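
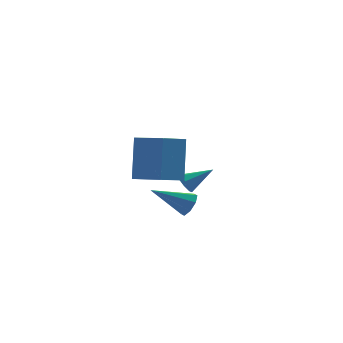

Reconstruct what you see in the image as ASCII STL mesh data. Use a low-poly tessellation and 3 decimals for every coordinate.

solid 
facet normal -0.885 -0.171 -0.433
outer loop
vertex 1.477 3.207 -2.518
vertex 1.242 3.486 -2.148
vertex 1.449 3.592 -2.613
endloop
endfacet
facet normal 0.734 -0.112 -0.670
outer loop
vertex 1.477 3.207 -2.518
vertex 1.449 3.592 -2.613
vertex 2.418 3.714 -1.572
endloop
endfacet
facet normal -0.884 -0.173 -0.433
outer loop
vertex 1.449 3.592 -2.613
vertex 1.242 3.486 -2.148
vertex 1.299 3.915 -2.436
endloop
endfacet
facet normal 0.560 0.583 -0.589
outer loop
vertex 1.449 3.592 -2.613
vertex 1.299 3.915 -2.436
vertex 2.418 3.714 -1.572
endloop
endfacet
facet normal -0.885 -0.173 -0.432
outer loop
vertex 1.299 3.915 -2.436
vertex 1.242 3.486 -2.148
vertex 1.116 3.987 -2.09
endloop
endfacet
facet normal 0.234 0.969 -0.078
outer loop
vertex 1.299 3.915 -2.436
vertex 1.116 3.987 -2.09
vertex 2.418 3.714 -1.572
endloop
endfacet
facet normal -0.884 -0.172 -0.434
outer loop
vertex 1.116 3.987 -2.09
vertex 1.242 3.486 -2.148
vertex 1.006 3.765 -1.778
endloop
endfacet
facet normal -0.053 0.822 0.566
outer loop
vertex 1.116 3.987 -2.09
vertex 1.006 3.765 -1.778
vertex 2.418 3.714 -1.572
endloop
endfacet
facet normal -0.884 -0.173 -0.434
outer loop
vertex 1.006 3.765 -1.778
vertex 1.242 3.486 -2.148
vertex 1.035 3.379 -1.683
endloop
endfacet
facet normal -0.133 0.227 0.965
outer loop
vertex 1.006 3.765 -1.778
vertex 1.035 3.379 -1.683
vertex 2.418 3.714 -1.572
endloop
endfacet
facet normal -0.885 -0.170 -0.433
outer loop
vertex 1.035 3.379 -1.683
vertex 1.242 3.486 -2.148
vertex 1.184 3.056 -1.861
endloop
endfacet
facet normal 0.042 -0.467 0.883
outer loop
vertex 1.035 3.379 -1.683
vertex 1.184 3.056 -1.861
vertex 2.418 3.714 -1.572
endloop
endfacet
facet normal -0.884 -0.171 -0.435
outer loop
vertex 1.184 3.056 -1.861
vertex 1.242 3.486 -2.148
vertex 1.368 2.985 -2.207
endloop
endfacet
facet normal 0.368 -0.853 0.371
outer loop
vertex 1.184 3.056 -1.861
vertex 1.368 2.985 -2.207
vertex 2.418 3.714 -1.572
endloop
endfacet
facet normal -0.885 -0.172 -0.433
outer loop
vertex 1.368 2.985 -2.207
vertex 1.242 3.486 -2.148
vertex 1.477 3.207 -2.518
endloop
endfacet
facet normal 0.655 -0.705 -0.274
outer loop
vertex 1.368 2.985 -2.207
vertex 1.477 3.207 -2.518
vertex 2.418 3.714 -1.572
endloop
endfacet
facet normal 0.865 -0.044 -0.499
outer loop
vertex 0.955 0.243 -1.396
vertex 0.704 -0.086 -1.802
vertex 0.778 0.484 -1.724
endloop
endfacet
facet normal 0.021 0.811 0.584
outer loop
vertex 0.955 0.243 -1.396
vertex 0.778 0.484 -1.724
vertex -0.724 -0.014 -0.978
endloop
endfacet
facet normal 0.865 -0.044 -0.500
outer loop
vertex 0.778 0.484 -1.724
vertex 0.704 -0.086 -1.802
vertex 0.557 0.391 -2.098
endloop
endfacet
facet normal -0.332 0.943 -0.038
outer loop
vertex 0.778 0.484 -1.724
vertex 0.557 0.391 -2.098
vertex -0.724 -0.014 -0.978
endloop
endfacet
facet normal 0.865 -0.043 -0.499
outer loop
vertex 0.557 0.391 -2.098
vertex 0.704 -0.086 -1.802
vertex 0.423 0.018 -2.298
endloop
endfacet
facet normal -0.648 0.527 -0.550
outer loop
vertex 0.557 0.391 -2.098
vertex 0.423 0.018 -2.298
vertex -0.724 -0.014 -0.978
endloop
endfacet
facet normal 0.865 -0.044 -0.499
outer loop
vertex 0.423 0.018 -2.298
vertex 0.704 -0.086 -1.802
vertex 0.453 -0.415 -2.208
endloop
endfacet
facet normal -0.739 -0.186 -0.647
outer loop
vertex 0.423 0.018 -2.298
vertex 0.453 -0.415 -2.208
vertex -0.724 -0.014 -0.978
endloop
endfacet
facet normal 0.865 -0.044 -0.499
outer loop
vertex 0.453 -0.415 -2.208
vertex 0.704 -0.086 -1.802
vertex 0.63 -0.656 -1.88
endloop
endfacet
facet normal -0.556 -0.784 -0.276
outer loop
vertex 0.453 -0.415 -2.208
vertex 0.63 -0.656 -1.88
vertex -0.724 -0.014 -0.978
endloop
endfacet
facet normal 0.866 -0.044 -0.498
outer loop
vertex 0.63 -0.656 -1.88
vertex 0.704 -0.086 -1.802
vertex 0.85 -0.563 -1.506
endloop
endfacet
facet normal -0.203 -0.916 0.347
outer loop
vertex 0.63 -0.656 -1.88
vertex 0.85 -0.563 -1.506
vertex -0.724 -0.014 -0.978
endloop
endfacet
facet normal 0.866 -0.045 -0.499
outer loop
vertex 0.85 -0.563 -1.506
vertex 0.704 -0.086 -1.802
vertex 0.985 -0.191 -1.305
endloop
endfacet
facet normal 0.112 -0.503 0.857
outer loop
vertex 0.85 -0.563 -1.506
vertex 0.985 -0.191 -1.305
vertex -0.724 -0.014 -0.978
endloop
endfacet
facet normal 0.866 -0.045 -0.499
outer loop
vertex 0.985 -0.191 -1.305
vertex 0.704 -0.086 -1.802
vertex 0.955 0.243 -1.396
endloop
endfacet
facet normal 0.205 0.214 0.955
outer loop
vertex 0.985 -0.191 -1.305
vertex 0.955 0.243 -1.396
vertex -0.724 -0.014 -0.978
endloop
endfacet
facet normal -0.662 0.724 -0.193
outer loop
vertex -1.424 -0.618 1.935
vertex -0.437 0.177 1.532
vertex -1.623 -1.274 0.152
endloop
endfacet
facet normal -0.742 -0.598 0.303
outer loop
vertex -0.743 -2.237 0.408
vertex -1.424 -0.618 1.935
vertex -1.623 -1.274 0.152
endloop
endfacet
facet normal -0.662 0.724 -0.193
outer loop
vertex -1.623 -1.274 0.152
vertex -0.437 0.177 1.532
vertex -0.636 -0.479 -0.251
endloop
endfacet
facet normal -0.104 -0.344 -0.933
outer loop
vertex -0.636 -0.479 -0.251
vertex -0.743 -2.237 0.408
vertex -1.623 -1.274 0.152
endloop
endfacet
facet normal 0.104 0.344 0.933
outer loop
vertex -1.424 -0.618 1.935
vertex 0.443 -0.786 1.788
vertex -0.437 0.177 1.532
endloop
endfacet
facet normal -0.742 -0.598 0.303
outer loop
vertex -0.544 -1.581 2.191
vertex -1.424 -0.618 1.935
vertex -0.743 -2.237 0.408
endloop
endfacet
facet normal 0.104 0.344 0.933
outer loop
vertex -0.544 -1.581 2.191
vertex 0.443 -0.786 1.788
vertex -1.424 -0.618 1.935
endloop
endfacet
facet normal 0.742 0.598 -0.303
outer loop
vertex -0.437 0.177 1.532
vertex 0.443 -0.786 1.788
vertex -0.636 -0.479 -0.251
endloop
endfacet
facet normal -0.104 -0.344 -0.933
outer loop
vertex 0.244 -1.442 0.005
vertex -0.743 -2.237 0.408
vertex -0.636 -0.479 -0.251
endloop
endfacet
facet normal 0.742 0.598 -0.303
outer loop
vertex -0.636 -0.479 -0.251
vertex 0.443 -0.786 1.788
vertex 0.244 -1.442 0.005
endloop
endfacet
facet normal 0.662 -0.724 0.193
outer loop
vertex 0.244 -1.442 0.005
vertex -0.544 -1.581 2.191
vertex -0.743 -2.237 0.408
endloop
endfacet
facet normal 0.662 -0.724 0.193
outer loop
vertex 0.443 -0.786 1.788
vertex -0.544 -1.581 2.191
vertex 0.244 -1.442 0.005
endloop
endfacet

endsolid


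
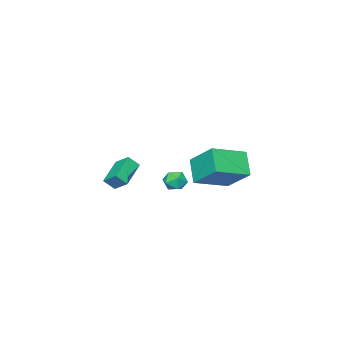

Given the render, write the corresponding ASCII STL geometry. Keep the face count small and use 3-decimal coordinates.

solid 
facet normal -0.433 -0.575 0.694
outer loop
vertex 2.07 3.03 5.215
vertex 0.25 3.626 4.572
vertex 2.027 1.534 3.95
endloop
endfacet
facet normal 0.901 -0.295 0.318
outer loop
vertex 2.69 2.414 2.888
vertex 2.07 3.03 5.215
vertex 2.027 1.534 3.95
endloop
endfacet
facet normal -0.434 -0.575 0.694
outer loop
vertex 2.027 1.534 3.95
vertex 0.25 3.626 4.572
vertex 0.207 2.13 3.306
endloop
endfacet
facet normal -0.021 -0.763 -0.646
outer loop
vertex 0.207 2.13 3.306
vertex 2.69 2.414 2.888
vertex 2.027 1.534 3.95
endloop
endfacet
facet normal 0.022 0.763 0.646
outer loop
vertex 2.07 3.03 5.215
vertex 0.913 4.506 3.51
vertex 0.25 3.626 4.572
endloop
endfacet
facet normal 0.901 -0.295 0.318
outer loop
vertex 2.733 3.91 4.154
vertex 2.07 3.03 5.215
vertex 2.69 2.414 2.888
endloop
endfacet
facet normal 0.021 0.763 0.646
outer loop
vertex 2.733 3.91 4.154
vertex 0.913 4.506 3.51
vertex 2.07 3.03 5.215
endloop
endfacet
facet normal -0.901 0.295 -0.318
outer loop
vertex 0.25 3.626 4.572
vertex 0.913 4.506 3.51
vertex 0.207 2.13 3.306
endloop
endfacet
facet normal -0.022 -0.763 -0.646
outer loop
vertex 0.87 3.01 2.245
vertex 2.69 2.414 2.888
vertex 0.207 2.13 3.306
endloop
endfacet
facet normal -0.901 0.295 -0.318
outer loop
vertex 0.207 2.13 3.306
vertex 0.913 4.506 3.51
vertex 0.87 3.01 2.245
endloop
endfacet
facet normal 0.433 0.575 -0.694
outer loop
vertex 0.87 3.01 2.245
vertex 2.733 3.91 4.154
vertex 2.69 2.414 2.888
endloop
endfacet
facet normal 0.434 0.574 -0.694
outer loop
vertex 0.913 4.506 3.51
vertex 2.733 3.91 4.154
vertex 0.87 3.01 2.245
endloop
endfacet
facet normal -0.807 0.496 0.320
outer loop
vertex 1.961 1.338 2.338
vertex 1.582 0.759 2.28
vertex 1.907 0.903 2.876
endloop
endfacet
facet normal -0.212 0.770 0.601
outer loop
vertex 1.961 1.338 2.338
vertex 1.907 0.903 2.876
vertex 2.519 1.191 2.723
endloop
endfacet
facet normal 0.212 0.975 0.065
outer loop
vertex 1.961 1.338 2.338
vertex 2.519 1.191 2.723
vertex 2.573 1.225 2.032
endloop
endfacet
facet normal -0.121 0.828 -0.548
outer loop
vertex 1.961 1.338 2.338
vertex 2.573 1.225 2.032
vertex 1.994 0.959 1.758
endloop
endfacet
facet normal -0.752 0.531 -0.390
outer loop
vertex 1.961 1.338 2.338
vertex 1.994 0.959 1.758
vertex 1.582 0.759 2.28
endloop
endfacet
facet normal 0.122 0.251 0.960
outer loop
vertex 2.519 1.191 2.723
vertex 1.907 0.903 2.876
vertex 2.486 0.521 2.902
endloop
endfacet
facet normal -0.841 -0.193 0.505
outer loop
vertex 1.907 0.903 2.876
vertex 1.582 0.759 2.28
vertex 1.907 0.255 2.628
endloop
endfacet
facet normal -0.752 -0.135 -0.645
outer loop
vertex 1.582 0.759 2.28
vertex 1.994 0.959 1.758
vertex 1.961 0.289 1.937
endloop
endfacet
facet normal 0.268 0.344 -0.900
outer loop
vertex 1.994 0.959 1.758
vertex 2.573 1.225 2.032
vertex 2.573 0.577 1.784
endloop
endfacet
facet normal 0.807 0.584 0.092
outer loop
vertex 2.573 1.225 2.032
vertex 2.519 1.191 2.723
vertex 2.898 0.721 2.38
endloop
endfacet
facet normal 0.121 -0.828 0.548
outer loop
vertex 2.519 0.142 2.322
vertex 2.486 0.521 2.902
vertex 1.907 0.255 2.628
endloop
endfacet
facet normal -0.212 -0.975 -0.065
outer loop
vertex 2.519 0.142 2.322
vertex 1.907 0.255 2.628
vertex 1.961 0.289 1.937
endloop
endfacet
facet normal 0.212 -0.770 -0.601
outer loop
vertex 2.519 0.142 2.322
vertex 1.961 0.289 1.937
vertex 2.573 0.577 1.784
endloop
endfacet
facet normal 0.807 -0.496 -0.320
outer loop
vertex 2.519 0.142 2.322
vertex 2.573 0.577 1.784
vertex 2.898 0.721 2.38
endloop
endfacet
facet normal 0.752 -0.531 0.390
outer loop
vertex 2.519 0.142 2.322
vertex 2.898 0.721 2.38
vertex 2.486 0.521 2.902
endloop
endfacet
facet normal -0.268 -0.344 0.900
outer loop
vertex 1.907 0.255 2.628
vertex 2.486 0.521 2.902
vertex 1.907 0.903 2.876
endloop
endfacet
facet normal -0.807 -0.584 -0.092
outer loop
vertex 1.961 0.289 1.937
vertex 1.907 0.255 2.628
vertex 1.582 0.759 2.28
endloop
endfacet
facet normal -0.122 -0.251 -0.960
outer loop
vertex 2.573 0.577 1.784
vertex 1.961 0.289 1.937
vertex 1.994 0.959 1.758
endloop
endfacet
facet normal 0.841 0.193 -0.505
outer loop
vertex 2.898 0.721 2.38
vertex 2.573 0.577 1.784
vertex 2.573 1.225 2.032
endloop
endfacet
facet normal 0.752 0.135 0.645
outer loop
vertex 2.486 0.521 2.902
vertex 2.898 0.721 2.38
vertex 2.519 1.191 2.723
endloop
endfacet
facet normal -0.528 0.472 -0.707
outer loop
vertex 1.476 -3.412 1.504
vertex 1.437 -2.537 2.117
vertex 2.911 -2.857 0.803
endloop
endfacet
facet normal 0.037 -0.819 -0.573
outer loop
vertex 3.343 -3.243 1.383
vertex 1.476 -3.412 1.504
vertex 2.911 -2.857 0.803
endloop
endfacet
facet normal -0.528 0.471 -0.707
outer loop
vertex 2.911 -2.857 0.803
vertex 1.437 -2.537 2.117
vertex 2.871 -1.981 1.417
endloop
endfacet
facet normal 0.849 0.329 -0.414
outer loop
vertex 2.871 -1.981 1.417
vertex 3.343 -3.243 1.383
vertex 2.911 -2.857 0.803
endloop
endfacet
facet normal -0.849 -0.328 0.414
outer loop
vertex 1.476 -3.412 1.504
vertex 1.869 -2.923 2.697
vertex 1.437 -2.537 2.117
endloop
endfacet
facet normal 0.037 -0.818 -0.574
outer loop
vertex 1.909 -3.799 2.083
vertex 1.476 -3.412 1.504
vertex 3.343 -3.243 1.383
endloop
endfacet
facet normal -0.848 -0.329 0.414
outer loop
vertex 1.909 -3.799 2.083
vertex 1.869 -2.923 2.697
vertex 1.476 -3.412 1.504
endloop
endfacet
facet normal -0.038 0.819 0.573
outer loop
vertex 1.437 -2.537 2.117
vertex 1.869 -2.923 2.697
vertex 2.871 -1.981 1.417
endloop
endfacet
facet normal 0.848 0.329 -0.415
outer loop
vertex 3.304 -2.368 1.996
vertex 3.343 -3.243 1.383
vertex 2.871 -1.981 1.417
endloop
endfacet
facet normal -0.036 0.818 0.574
outer loop
vertex 2.871 -1.981 1.417
vertex 1.869 -2.923 2.697
vertex 3.304 -2.368 1.996
endloop
endfacet
facet normal 0.528 -0.471 0.707
outer loop
vertex 3.304 -2.368 1.996
vertex 1.909 -3.799 2.083
vertex 3.343 -3.243 1.383
endloop
endfacet
facet normal 0.528 -0.471 0.707
outer loop
vertex 1.869 -2.923 2.697
vertex 1.909 -3.799 2.083
vertex 3.304 -2.368 1.996
endloop
endfacet

endsolid


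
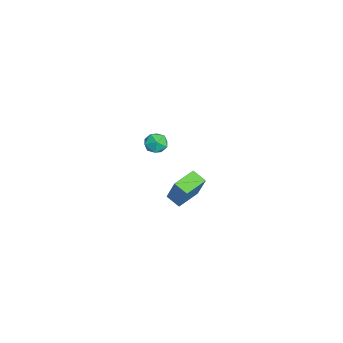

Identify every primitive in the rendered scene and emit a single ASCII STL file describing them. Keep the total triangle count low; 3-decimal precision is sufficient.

solid 
facet normal -0.589 -0.696 0.411
outer loop
vertex -1.982 0.433 -2.583
vertex -3.04 1.426 -2.416
vertex -2.596 0.04 -4.13
endloop
endfacet
facet normal 0.724 -0.680 -0.115
outer loop
vertex -2.06 0.674 -4.504
vertex -1.982 0.433 -2.583
vertex -2.596 0.04 -4.13
endloop
endfacet
facet normal -0.589 -0.696 0.410
outer loop
vertex -2.596 0.04 -4.13
vertex -3.04 1.426 -2.416
vertex -3.653 1.033 -3.963
endloop
endfacet
facet normal -0.359 -0.230 -0.905
outer loop
vertex -3.653 1.033 -3.963
vertex -2.06 0.674 -4.504
vertex -2.596 0.04 -4.13
endloop
endfacet
facet normal 0.359 0.230 0.905
outer loop
vertex -1.982 0.433 -2.583
vertex -2.504 2.06 -2.79
vertex -3.04 1.426 -2.416
endloop
endfacet
facet normal 0.725 -0.679 -0.115
outer loop
vertex -1.447 1.067 -2.957
vertex -1.982 0.433 -2.583
vertex -2.06 0.674 -4.504
endloop
endfacet
facet normal 0.359 0.230 0.904
outer loop
vertex -1.447 1.067 -2.957
vertex -2.504 2.06 -2.79
vertex -1.982 0.433 -2.583
endloop
endfacet
facet normal -0.724 0.680 0.114
outer loop
vertex -3.04 1.426 -2.416
vertex -2.504 2.06 -2.79
vertex -3.653 1.033 -3.963
endloop
endfacet
facet normal -0.359 -0.230 -0.904
outer loop
vertex -3.118 1.667 -4.337
vertex -2.06 0.674 -4.504
vertex -3.653 1.033 -3.963
endloop
endfacet
facet normal -0.725 0.679 0.115
outer loop
vertex -3.653 1.033 -3.963
vertex -2.504 2.06 -2.79
vertex -3.118 1.667 -4.337
endloop
endfacet
facet normal 0.589 0.696 -0.410
outer loop
vertex -3.118 1.667 -4.337
vertex -1.447 1.067 -2.957
vertex -2.06 0.674 -4.504
endloop
endfacet
facet normal 0.589 0.696 -0.411
outer loop
vertex -2.504 2.06 -2.79
vertex -1.447 1.067 -2.957
vertex -3.118 1.667 -4.337
endloop
endfacet
facet normal -0.506 0.152 0.849
outer loop
vertex 1.422 -0.096 3.836
vertex 0.899 -0.459 3.589
vertex 1.396 -0.771 3.941
endloop
endfacet
facet normal 0.198 0.143 0.970
outer loop
vertex 1.422 -0.096 3.836
vertex 1.396 -0.771 3.941
vertex 1.989 -0.473 3.776
endloop
endfacet
facet normal 0.495 0.654 0.572
outer loop
vertex 1.422 -0.096 3.836
vertex 1.989 -0.473 3.776
vertex 1.858 0.022 3.323
endloop
endfacet
facet normal -0.023 0.978 0.205
outer loop
vertex 1.422 -0.096 3.836
vertex 1.858 0.022 3.323
vertex 1.185 0.03 3.208
endloop
endfacet
facet normal -0.642 0.668 0.376
outer loop
vertex 1.422 -0.096 3.836
vertex 1.185 0.03 3.208
vertex 0.899 -0.459 3.589
endloop
endfacet
facet normal 0.453 -0.487 0.747
outer loop
vertex 1.989 -0.473 3.776
vertex 1.396 -0.771 3.941
vertex 1.815 -1.07 3.492
endloop
endfacet
facet normal -0.687 -0.471 0.553
outer loop
vertex 1.396 -0.771 3.941
vertex 0.899 -0.459 3.589
vertex 1.142 -1.062 3.377
endloop
endfacet
facet normal -0.907 0.365 -0.212
outer loop
vertex 0.899 -0.459 3.589
vertex 1.185 0.03 3.208
vertex 1.011 -0.567 2.924
endloop
endfacet
facet normal 0.094 0.867 -0.490
outer loop
vertex 1.185 0.03 3.208
vertex 1.858 0.022 3.323
vertex 1.604 -0.269 2.759
endloop
endfacet
facet normal 0.935 0.341 0.102
outer loop
vertex 1.858 0.022 3.323
vertex 1.989 -0.473 3.776
vertex 2.101 -0.581 3.111
endloop
endfacet
facet normal 0.023 -0.978 -0.205
outer loop
vertex 1.578 -0.944 2.864
vertex 1.815 -1.07 3.492
vertex 1.142 -1.062 3.377
endloop
endfacet
facet normal -0.495 -0.654 -0.572
outer loop
vertex 1.578 -0.944 2.864
vertex 1.142 -1.062 3.377
vertex 1.011 -0.567 2.924
endloop
endfacet
facet normal -0.198 -0.143 -0.970
outer loop
vertex 1.578 -0.944 2.864
vertex 1.011 -0.567 2.924
vertex 1.604 -0.269 2.759
endloop
endfacet
facet normal 0.506 -0.152 -0.849
outer loop
vertex 1.578 -0.944 2.864
vertex 1.604 -0.269 2.759
vertex 2.101 -0.581 3.111
endloop
endfacet
facet normal 0.642 -0.668 -0.376
outer loop
vertex 1.578 -0.944 2.864
vertex 2.101 -0.581 3.111
vertex 1.815 -1.07 3.492
endloop
endfacet
facet normal -0.094 -0.867 0.490
outer loop
vertex 1.142 -1.062 3.377
vertex 1.815 -1.07 3.492
vertex 1.396 -0.771 3.941
endloop
endfacet
facet normal -0.935 -0.341 -0.102
outer loop
vertex 1.011 -0.567 2.924
vertex 1.142 -1.062 3.377
vertex 0.899 -0.459 3.589
endloop
endfacet
facet normal -0.453 0.487 -0.747
outer loop
vertex 1.604 -0.269 2.759
vertex 1.011 -0.567 2.924
vertex 1.185 0.03 3.208
endloop
endfacet
facet normal 0.687 0.471 -0.553
outer loop
vertex 2.101 -0.581 3.111
vertex 1.604 -0.269 2.759
vertex 1.858 0.022 3.323
endloop
endfacet
facet normal 0.907 -0.365 0.212
outer loop
vertex 1.815 -1.07 3.492
vertex 2.101 -0.581 3.111
vertex 1.989 -0.473 3.776
endloop
endfacet

endsolid


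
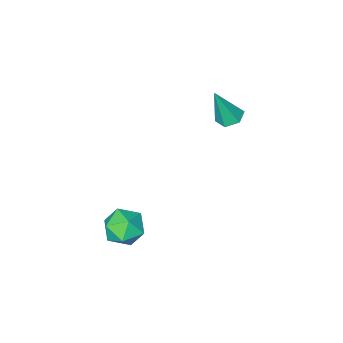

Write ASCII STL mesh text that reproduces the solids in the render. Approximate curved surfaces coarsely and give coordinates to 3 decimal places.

solid 
facet normal 0.094 0.947 -0.307
outer loop
vertex 2.853 -0.113 -2.735
vertex 2.385 0.212 -1.876
vertex 3.41 0.104 -1.896
endloop
endfacet
facet normal 0.627 0.544 -0.557
outer loop
vertex 2.853 -0.113 -2.735
vertex 3.41 0.104 -1.896
vertex 3.632 -0.729 -2.46
endloop
endfacet
facet normal 0.343 0.014 -0.939
outer loop
vertex 2.853 -0.113 -2.735
vertex 3.632 -0.729 -2.46
vertex 2.745 -1.136 -2.79
endloop
endfacet
facet normal -0.367 0.089 -0.926
outer loop
vertex 2.853 -0.113 -2.735
vertex 2.745 -1.136 -2.79
vertex 1.974 -0.555 -2.429
endloop
endfacet
facet normal -0.521 0.665 -0.535
outer loop
vertex 2.853 -0.113 -2.735
vertex 1.974 -0.555 -2.429
vertex 2.385 0.212 -1.876
endloop
endfacet
facet normal 0.966 0.257 0.001
outer loop
vertex 3.632 -0.729 -2.46
vertex 3.41 0.104 -1.896
vertex 3.646 -0.785 -1.431
endloop
endfacet
facet normal 0.104 0.908 0.406
outer loop
vertex 3.41 0.104 -1.896
vertex 2.385 0.212 -1.876
vertex 2.875 -0.204 -1.07
endloop
endfacet
facet normal -0.892 0.451 0.037
outer loop
vertex 2.385 0.212 -1.876
vertex 1.974 -0.555 -2.429
vertex 1.988 -0.611 -1.4
endloop
endfacet
facet normal -0.642 -0.482 -0.596
outer loop
vertex 1.974 -0.555 -2.429
vertex 2.745 -1.136 -2.79
vertex 2.21 -1.444 -1.964
endloop
endfacet
facet normal 0.506 -0.602 -0.618
outer loop
vertex 2.745 -1.136 -2.79
vertex 3.632 -0.729 -2.46
vertex 3.235 -1.552 -1.984
endloop
endfacet
facet normal 0.367 -0.089 0.926
outer loop
vertex 2.767 -1.227 -1.125
vertex 3.646 -0.785 -1.431
vertex 2.875 -0.204 -1.07
endloop
endfacet
facet normal -0.343 -0.014 0.939
outer loop
vertex 2.767 -1.227 -1.125
vertex 2.875 -0.204 -1.07
vertex 1.988 -0.611 -1.4
endloop
endfacet
facet normal -0.627 -0.544 0.557
outer loop
vertex 2.767 -1.227 -1.125
vertex 1.988 -0.611 -1.4
vertex 2.21 -1.444 -1.964
endloop
endfacet
facet normal -0.094 -0.947 0.307
outer loop
vertex 2.767 -1.227 -1.125
vertex 2.21 -1.444 -1.964
vertex 3.235 -1.552 -1.984
endloop
endfacet
facet normal 0.521 -0.665 0.535
outer loop
vertex 2.767 -1.227 -1.125
vertex 3.235 -1.552 -1.984
vertex 3.646 -0.785 -1.431
endloop
endfacet
facet normal 0.642 0.482 0.596
outer loop
vertex 2.875 -0.204 -1.07
vertex 3.646 -0.785 -1.431
vertex 3.41 0.104 -1.896
endloop
endfacet
facet normal -0.506 0.602 0.618
outer loop
vertex 1.988 -0.611 -1.4
vertex 2.875 -0.204 -1.07
vertex 2.385 0.212 -1.876
endloop
endfacet
facet normal -0.966 -0.257 -0.001
outer loop
vertex 2.21 -1.444 -1.964
vertex 1.988 -0.611 -1.4
vertex 1.974 -0.555 -2.429
endloop
endfacet
facet normal -0.104 -0.908 -0.406
outer loop
vertex 3.235 -1.552 -1.984
vertex 2.21 -1.444 -1.964
vertex 2.745 -1.136 -2.79
endloop
endfacet
facet normal 0.892 -0.451 -0.037
outer loop
vertex 3.646 -0.785 -1.431
vertex 3.235 -1.552 -1.984
vertex 3.632 -0.729 -2.46
endloop
endfacet
facet normal -0.345 0.119 -0.931
outer loop
vertex -2.367 -0.608 2.197
vertex -2.907 -0.992 2.348
vertex -2.931 -0.319 2.443
endloop
endfacet
facet normal 0.520 0.824 0.224
outer loop
vertex -2.367 -0.608 2.197
vertex -2.931 -0.319 2.443
vertex -2.233 -1.228 4.172
endloop
endfacet
facet normal -0.344 0.119 -0.931
outer loop
vertex -2.931 -0.319 2.443
vertex -2.907 -0.992 2.348
vertex -3.472 -0.703 2.594
endloop
endfacet
facet normal -0.378 0.748 0.546
outer loop
vertex -2.931 -0.319 2.443
vertex -3.472 -0.703 2.594
vertex -2.233 -1.228 4.172
endloop
endfacet
facet normal -0.344 0.121 -0.931
outer loop
vertex -3.472 -0.703 2.594
vertex -2.907 -0.992 2.348
vertex -3.448 -1.376 2.498
endloop
endfacet
facet normal -0.799 -0.113 0.590
outer loop
vertex -3.472 -0.703 2.594
vertex -3.448 -1.376 2.498
vertex -2.233 -1.228 4.172
endloop
endfacet
facet normal -0.344 0.121 -0.931
outer loop
vertex -3.448 -1.376 2.498
vertex -2.907 -0.992 2.348
vertex -2.884 -1.665 2.252
endloop
endfacet
facet normal -0.322 -0.894 0.313
outer loop
vertex -3.448 -1.376 2.498
vertex -2.884 -1.665 2.252
vertex -2.233 -1.228 4.172
endloop
endfacet
facet normal -0.344 0.121 -0.931
outer loop
vertex -2.884 -1.665 2.252
vertex -2.907 -0.992 2.348
vertex -2.343 -1.281 2.102
endloop
endfacet
facet normal 0.577 -0.817 -0.010
outer loop
vertex -2.884 -1.665 2.252
vertex -2.343 -1.281 2.102
vertex -2.233 -1.228 4.172
endloop
endfacet
facet normal -0.345 0.119 -0.931
outer loop
vertex -2.343 -1.281 2.102
vertex -2.907 -0.992 2.348
vertex -2.367 -0.608 2.197
endloop
endfacet
facet normal 0.998 0.043 -0.054
outer loop
vertex -2.343 -1.281 2.102
vertex -2.367 -0.608 2.197
vertex -2.233 -1.228 4.172
endloop
endfacet

endsolid


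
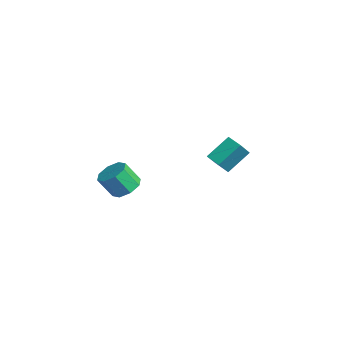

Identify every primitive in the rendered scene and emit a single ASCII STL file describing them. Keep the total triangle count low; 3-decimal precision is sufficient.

solid 
facet normal -0.925 -0.286 0.250
outer loop
vertex -1.112 2.393 0.549
vertex -1.255 3.927 1.777
vertex -1.775 3.387 -0.77
endloop
endfacet
facet normal 0.073 -0.779 -0.623
outer loop
vertex -0.785 3.693 -1.037
vertex -1.112 2.393 0.549
vertex -1.775 3.387 -0.77
endloop
endfacet
facet normal -0.925 -0.286 0.249
outer loop
vertex -1.775 3.387 -0.77
vertex -1.255 3.927 1.777
vertex -1.918 4.921 0.457
endloop
endfacet
facet normal -0.372 0.558 -0.741
outer loop
vertex -1.918 4.921 0.457
vertex -0.785 3.693 -1.037
vertex -1.775 3.387 -0.77
endloop
endfacet
facet normal 0.373 -0.559 0.741
outer loop
vertex -1.112 2.393 0.549
vertex -0.265 4.233 1.51
vertex -1.255 3.927 1.777
endloop
endfacet
facet normal 0.073 -0.779 -0.623
outer loop
vertex -0.122 2.699 0.283
vertex -1.112 2.393 0.549
vertex -0.785 3.693 -1.037
endloop
endfacet
facet normal 0.372 -0.558 0.742
outer loop
vertex -0.122 2.699 0.283
vertex -0.265 4.233 1.51
vertex -1.112 2.393 0.549
endloop
endfacet
facet normal -0.073 0.779 0.623
outer loop
vertex -1.255 3.927 1.777
vertex -0.265 4.233 1.51
vertex -1.918 4.921 0.457
endloop
endfacet
facet normal -0.372 0.559 -0.741
outer loop
vertex -0.928 5.227 0.191
vertex -0.785 3.693 -1.037
vertex -1.918 4.921 0.457
endloop
endfacet
facet normal -0.073 0.778 0.623
outer loop
vertex -1.918 4.921 0.457
vertex -0.265 4.233 1.51
vertex -0.928 5.227 0.191
endloop
endfacet
facet normal 0.925 0.286 -0.249
outer loop
vertex -0.928 5.227 0.191
vertex -0.122 2.699 0.283
vertex -0.785 3.693 -1.037
endloop
endfacet
facet normal 0.925 0.286 -0.250
outer loop
vertex -0.265 4.233 1.51
vertex -0.122 2.699 0.283
vertex -0.928 5.227 0.191
endloop
endfacet
facet normal 0.253 0.482 -0.839
outer loop
vertex 0.33 -3.352 -0.176
vertex -0.664 -3.157 -0.364
vertex 0.091 -2.672 0.143
endloop
endfacet
facet normal 0.919 0.152 0.364
outer loop
vertex 0.33 -3.352 -0.176
vertex 0.091 -2.672 0.143
vertex -0.082 -4.138 1.191
endloop
endfacet
facet normal 0.918 0.153 0.365
outer loop
vertex -0.082 -4.138 1.191
vertex 0.091 -2.672 0.143
vertex -0.322 -3.458 1.51
endloop
endfacet
facet normal -0.252 -0.483 0.839
outer loop
vertex -0.082 -4.138 1.191
vertex -0.322 -3.458 1.51
vertex -1.076 -3.943 1.004
endloop
endfacet
facet normal 0.253 0.482 -0.839
outer loop
vertex 0.091 -2.672 0.143
vertex -0.664 -3.157 -0.364
vertex -0.59 -2.276 0.165
endloop
endfacet
facet normal 0.435 0.718 0.544
outer loop
vertex 0.091 -2.672 0.143
vertex -0.59 -2.276 0.165
vertex -0.322 -3.458 1.51
endloop
endfacet
facet normal 0.435 0.718 0.544
outer loop
vertex -0.322 -3.458 1.51
vertex -0.59 -2.276 0.165
vertex -1.003 -3.062 1.532
endloop
endfacet
facet normal -0.253 -0.482 0.839
outer loop
vertex -0.322 -3.458 1.51
vertex -1.003 -3.062 1.532
vertex -1.076 -3.943 1.004
endloop
endfacet
facet normal 0.252 0.482 -0.839
outer loop
vertex -0.59 -2.276 0.165
vertex -0.664 -3.157 -0.364
vertex -1.315 -2.396 -0.122
endloop
endfacet
facet normal -0.303 0.863 0.405
outer loop
vertex -0.59 -2.276 0.165
vertex -1.315 -2.396 -0.122
vertex -1.003 -3.062 1.532
endloop
endfacet
facet normal -0.303 0.863 0.405
outer loop
vertex -1.003 -3.062 1.532
vertex -1.315 -2.396 -0.122
vertex -1.727 -3.182 1.245
endloop
endfacet
facet normal -0.253 -0.482 0.839
outer loop
vertex -1.003 -3.062 1.532
vertex -1.727 -3.182 1.245
vertex -1.076 -3.943 1.004
endloop
endfacet
facet normal 0.252 0.483 -0.839
outer loop
vertex -1.315 -2.396 -0.122
vertex -0.664 -3.157 -0.364
vertex -1.658 -2.962 -0.551
endloop
endfacet
facet normal -0.864 0.502 0.028
outer loop
vertex -1.315 -2.396 -0.122
vertex -1.658 -2.962 -0.551
vertex -1.727 -3.182 1.245
endloop
endfacet
facet normal -0.864 0.502 0.028
outer loop
vertex -1.727 -3.182 1.245
vertex -1.658 -2.962 -0.551
vertex -2.07 -3.748 0.816
endloop
endfacet
facet normal -0.253 -0.482 0.839
outer loop
vertex -1.727 -3.182 1.245
vertex -2.07 -3.748 0.816
vertex -1.076 -3.943 1.004
endloop
endfacet
facet normal 0.252 0.483 -0.839
outer loop
vertex -1.658 -2.962 -0.551
vertex -0.664 -3.157 -0.364
vertex -1.418 -3.642 -0.87
endloop
endfacet
facet normal -0.918 -0.153 -0.365
outer loop
vertex -1.658 -2.962 -0.551
vertex -1.418 -3.642 -0.87
vertex -2.07 -3.748 0.816
endloop
endfacet
facet normal -0.919 -0.152 -0.365
outer loop
vertex -2.07 -3.748 0.816
vertex -1.418 -3.642 -0.87
vertex -1.831 -4.428 0.497
endloop
endfacet
facet normal -0.253 -0.482 0.839
outer loop
vertex -2.07 -3.748 0.816
vertex -1.831 -4.428 0.497
vertex -1.076 -3.943 1.004
endloop
endfacet
facet normal 0.253 0.482 -0.839
outer loop
vertex -1.418 -3.642 -0.87
vertex -0.664 -3.157 -0.364
vertex -0.737 -4.038 -0.892
endloop
endfacet
facet normal -0.435 -0.718 -0.544
outer loop
vertex -1.418 -3.642 -0.87
vertex -0.737 -4.038 -0.892
vertex -1.831 -4.428 0.497
endloop
endfacet
facet normal -0.435 -0.718 -0.544
outer loop
vertex -1.831 -4.428 0.497
vertex -0.737 -4.038 -0.892
vertex -1.15 -4.824 0.475
endloop
endfacet
facet normal -0.253 -0.482 0.839
outer loop
vertex -1.831 -4.428 0.497
vertex -1.15 -4.824 0.475
vertex -1.076 -3.943 1.004
endloop
endfacet
facet normal 0.253 0.482 -0.839
outer loop
vertex -0.737 -4.038 -0.892
vertex -0.664 -3.157 -0.364
vertex -0.013 -3.918 -0.605
endloop
endfacet
facet normal 0.303 -0.863 -0.404
outer loop
vertex -0.737 -4.038 -0.892
vertex -0.013 -3.918 -0.605
vertex -1.15 -4.824 0.475
endloop
endfacet
facet normal 0.303 -0.863 -0.405
outer loop
vertex -1.15 -4.824 0.475
vertex -0.013 -3.918 -0.605
vertex -0.425 -4.704 0.762
endloop
endfacet
facet normal -0.252 -0.482 0.839
outer loop
vertex -1.15 -4.824 0.475
vertex -0.425 -4.704 0.762
vertex -1.076 -3.943 1.004
endloop
endfacet
facet normal 0.253 0.482 -0.839
outer loop
vertex -0.013 -3.918 -0.605
vertex -0.664 -3.157 -0.364
vertex 0.33 -3.352 -0.176
endloop
endfacet
facet normal 0.864 -0.502 -0.028
outer loop
vertex -0.013 -3.918 -0.605
vertex 0.33 -3.352 -0.176
vertex -0.425 -4.704 0.762
endloop
endfacet
facet normal 0.864 -0.502 -0.028
outer loop
vertex -0.425 -4.704 0.762
vertex 0.33 -3.352 -0.176
vertex -0.082 -4.138 1.191
endloop
endfacet
facet normal -0.252 -0.483 0.839
outer loop
vertex -0.425 -4.704 0.762
vertex -0.082 -4.138 1.191
vertex -1.076 -3.943 1.004
endloop
endfacet

endsolid


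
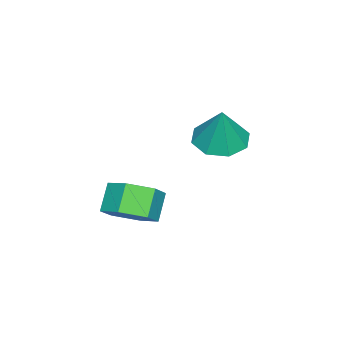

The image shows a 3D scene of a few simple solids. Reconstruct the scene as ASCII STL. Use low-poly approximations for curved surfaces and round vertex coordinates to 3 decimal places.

solid 
facet normal 0.645 0.069 -0.761
outer loop
vertex 4.811 -2.261 -0.66
vertex 4.016 -2.227 -1.33
vertex 4.396 -1.346 -0.929
endloop
endfacet
facet normal 0.653 0.471 0.594
outer loop
vertex 4.811 -2.261 -0.66
vertex 4.396 -1.346 -0.929
vertex 3.999 -2.346 0.3
endloop
endfacet
facet normal 0.652 0.471 0.594
outer loop
vertex 3.999 -2.346 0.3
vertex 4.396 -1.346 -0.929
vertex 3.584 -1.431 0.03
endloop
endfacet
facet normal -0.645 -0.068 0.762
outer loop
vertex 3.999 -2.346 0.3
vertex 3.584 -1.431 0.03
vertex 3.204 -2.313 -0.37
endloop
endfacet
facet normal 0.645 0.069 -0.761
outer loop
vertex 4.396 -1.346 -0.929
vertex 4.016 -2.227 -1.33
vertex 3.601 -1.312 -1.599
endloop
endfacet
facet normal -0.019 0.997 0.073
outer loop
vertex 4.396 -1.346 -0.929
vertex 3.601 -1.312 -1.599
vertex 3.584 -1.431 0.03
endloop
endfacet
facet normal -0.020 0.997 0.073
outer loop
vertex 3.584 -1.431 0.03
vertex 3.601 -1.312 -1.599
vertex 2.789 -1.398 -0.64
endloop
endfacet
facet normal -0.645 -0.068 0.762
outer loop
vertex 3.584 -1.431 0.03
vertex 2.789 -1.398 -0.64
vertex 3.204 -2.313 -0.37
endloop
endfacet
facet normal 0.645 0.068 -0.761
outer loop
vertex 3.601 -1.312 -1.599
vertex 4.016 -2.227 -1.33
vertex 3.221 -2.194 -2.0
endloop
endfacet
facet normal -0.672 0.526 -0.521
outer loop
vertex 3.601 -1.312 -1.599
vertex 3.221 -2.194 -2.0
vertex 2.789 -1.398 -0.64
endloop
endfacet
facet normal -0.672 0.526 -0.521
outer loop
vertex 2.789 -1.398 -0.64
vertex 3.221 -2.194 -2.0
vertex 2.409 -2.279 -1.04
endloop
endfacet
facet normal -0.645 -0.068 0.761
outer loop
vertex 2.789 -1.398 -0.64
vertex 2.409 -2.279 -1.04
vertex 3.204 -2.313 -0.37
endloop
endfacet
facet normal 0.645 0.068 -0.762
outer loop
vertex 3.221 -2.194 -2.0
vertex 4.016 -2.227 -1.33
vertex 3.636 -3.109 -1.73
endloop
endfacet
facet normal -0.652 -0.471 -0.594
outer loop
vertex 3.221 -2.194 -2.0
vertex 3.636 -3.109 -1.73
vertex 2.409 -2.279 -1.04
endloop
endfacet
facet normal -0.652 -0.471 -0.594
outer loop
vertex 2.409 -2.279 -1.04
vertex 3.636 -3.109 -1.73
vertex 2.824 -3.194 -0.771
endloop
endfacet
facet normal -0.645 -0.069 0.761
outer loop
vertex 2.409 -2.279 -1.04
vertex 2.824 -3.194 -0.771
vertex 3.204 -2.313 -0.37
endloop
endfacet
facet normal 0.645 0.068 -0.762
outer loop
vertex 3.636 -3.109 -1.73
vertex 4.016 -2.227 -1.33
vertex 4.431 -3.142 -1.06
endloop
endfacet
facet normal 0.019 -0.997 -0.072
outer loop
vertex 3.636 -3.109 -1.73
vertex 4.431 -3.142 -1.06
vertex 2.824 -3.194 -0.771
endloop
endfacet
facet normal 0.019 -0.997 -0.073
outer loop
vertex 2.824 -3.194 -0.771
vertex 4.431 -3.142 -1.06
vertex 3.619 -3.228 -0.101
endloop
endfacet
facet normal -0.645 -0.069 0.761
outer loop
vertex 2.824 -3.194 -0.771
vertex 3.619 -3.228 -0.101
vertex 3.204 -2.313 -0.37
endloop
endfacet
facet normal 0.645 0.068 -0.761
outer loop
vertex 4.431 -3.142 -1.06
vertex 4.016 -2.227 -1.33
vertex 4.811 -2.261 -0.66
endloop
endfacet
facet normal 0.672 -0.526 0.521
outer loop
vertex 4.431 -3.142 -1.06
vertex 4.811 -2.261 -0.66
vertex 3.619 -3.228 -0.101
endloop
endfacet
facet normal 0.672 -0.526 0.521
outer loop
vertex 3.619 -3.228 -0.101
vertex 4.811 -2.261 -0.66
vertex 3.999 -2.346 0.3
endloop
endfacet
facet normal -0.645 -0.068 0.761
outer loop
vertex 3.619 -3.228 -0.101
vertex 3.999 -2.346 0.3
vertex 3.204 -2.313 -0.37
endloop
endfacet
facet normal -0.329 -0.161 -0.931
outer loop
vertex 2.779 0.954 1.779
vertex 2.034 0.33 2.15
vertex 2.108 1.348 1.948
endloop
endfacet
facet normal 0.532 0.825 0.189
outer loop
vertex 2.779 0.954 1.779
vertex 2.108 1.348 1.948
vertex 2.606 0.61 3.77
endloop
endfacet
facet normal -0.330 -0.161 -0.930
outer loop
vertex 2.108 1.348 1.948
vertex 2.034 0.33 2.15
vertex 1.394 1.145 2.236
endloop
endfacet
facet normal -0.099 0.913 0.397
outer loop
vertex 2.108 1.348 1.948
vertex 1.394 1.145 2.236
vertex 2.606 0.61 3.77
endloop
endfacet
facet normal -0.329 -0.160 -0.931
outer loop
vertex 1.394 1.145 2.236
vertex 2.034 0.33 2.15
vertex 1.054 0.466 2.473
endloop
endfacet
facet normal -0.578 0.511 0.635
outer loop
vertex 1.394 1.145 2.236
vertex 1.054 0.466 2.473
vertex 2.606 0.61 3.77
endloop
endfacet
facet normal -0.329 -0.162 -0.930
outer loop
vertex 1.054 0.466 2.473
vertex 2.034 0.33 2.15
vertex 1.289 -0.294 2.522
endloop
endfacet
facet normal -0.627 -0.144 0.766
outer loop
vertex 1.054 0.466 2.473
vertex 1.289 -0.294 2.522
vertex 2.606 0.61 3.77
endloop
endfacet
facet normal -0.329 -0.162 -0.930
outer loop
vertex 1.289 -0.294 2.522
vertex 2.034 0.33 2.15
vertex 1.96 -0.687 2.353
endloop
endfacet
facet normal -0.214 -0.670 0.711
outer loop
vertex 1.289 -0.294 2.522
vertex 1.96 -0.687 2.353
vertex 2.606 0.61 3.77
endloop
endfacet
facet normal -0.329 -0.162 -0.930
outer loop
vertex 1.96 -0.687 2.353
vertex 2.034 0.33 2.15
vertex 2.674 -0.485 2.065
endloop
endfacet
facet normal 0.417 -0.757 0.503
outer loop
vertex 1.96 -0.687 2.353
vertex 2.674 -0.485 2.065
vertex 2.606 0.61 3.77
endloop
endfacet
facet normal -0.328 -0.161 -0.931
outer loop
vertex 2.674 -0.485 2.065
vertex 2.034 0.33 2.15
vertex 3.013 0.195 1.828
endloop
endfacet
facet normal 0.897 -0.355 0.264
outer loop
vertex 2.674 -0.485 2.065
vertex 3.013 0.195 1.828
vertex 2.606 0.61 3.77
endloop
endfacet
facet normal -0.328 -0.161 -0.931
outer loop
vertex 3.013 0.195 1.828
vertex 2.034 0.33 2.15
vertex 2.779 0.954 1.779
endloop
endfacet
facet normal 0.945 0.300 0.134
outer loop
vertex 3.013 0.195 1.828
vertex 2.779 0.954 1.779
vertex 2.606 0.61 3.77
endloop
endfacet

endsolid


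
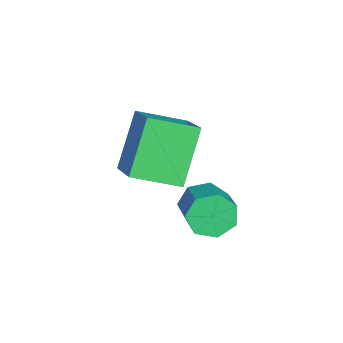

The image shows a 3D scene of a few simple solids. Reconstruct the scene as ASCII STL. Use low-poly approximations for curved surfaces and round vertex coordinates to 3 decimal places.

solid 
facet normal -0.894 -0.197 -0.402
outer loop
vertex 0.848 2.731 2.227
vertex 0.511 3.209 2.742
vertex 0.792 3.377 2.035
endloop
endfacet
facet normal 0.440 -0.221 -0.870
outer loop
vertex 0.848 2.731 2.227
vertex 0.792 3.377 2.035
vertex 2.126 3.012 2.802
endloop
endfacet
facet normal 0.440 -0.221 -0.870
outer loop
vertex 2.126 3.012 2.802
vertex 0.792 3.377 2.035
vertex 2.071 3.659 2.61
endloop
endfacet
facet normal 0.894 0.195 0.403
outer loop
vertex 2.126 3.012 2.802
vertex 2.071 3.659 2.61
vertex 1.789 3.491 3.318
endloop
endfacet
facet normal -0.894 -0.196 -0.402
outer loop
vertex 0.792 3.377 2.035
vertex 0.511 3.209 2.742
vertex 0.525 3.898 2.375
endloop
endfacet
facet normal 0.210 0.608 -0.766
outer loop
vertex 0.792 3.377 2.035
vertex 0.525 3.898 2.375
vertex 2.071 3.659 2.61
endloop
endfacet
facet normal 0.210 0.610 -0.764
outer loop
vertex 2.071 3.659 2.61
vertex 0.525 3.898 2.375
vertex 1.803 4.179 2.951
endloop
endfacet
facet normal 0.894 0.197 0.403
outer loop
vertex 2.071 3.659 2.61
vertex 1.803 4.179 2.951
vertex 1.789 3.491 3.318
endloop
endfacet
facet normal -0.893 -0.197 -0.404
outer loop
vertex 0.525 3.898 2.375
vertex 0.511 3.209 2.742
vertex 0.246 3.899 2.992
endloop
endfacet
facet normal -0.178 0.980 -0.082
outer loop
vertex 0.525 3.898 2.375
vertex 0.246 3.899 2.992
vertex 1.803 4.179 2.951
endloop
endfacet
facet normal -0.179 0.980 -0.084
outer loop
vertex 1.803 4.179 2.951
vertex 0.246 3.899 2.992
vertex 1.525 4.181 3.568
endloop
endfacet
facet normal 0.894 0.196 0.402
outer loop
vertex 1.803 4.179 2.951
vertex 1.525 4.181 3.568
vertex 1.789 3.491 3.318
endloop
endfacet
facet normal -0.894 -0.197 -0.403
outer loop
vertex 0.246 3.899 2.992
vertex 0.511 3.209 2.742
vertex 0.167 3.382 3.421
endloop
endfacet
facet normal -0.433 0.614 0.660
outer loop
vertex 0.246 3.899 2.992
vertex 0.167 3.382 3.421
vertex 1.525 4.181 3.568
endloop
endfacet
facet normal -0.432 0.613 0.661
outer loop
vertex 1.525 4.181 3.568
vertex 0.167 3.382 3.421
vertex 1.446 3.663 3.997
endloop
endfacet
facet normal 0.894 0.197 0.402
outer loop
vertex 1.525 4.181 3.568
vertex 1.446 3.663 3.997
vertex 1.789 3.491 3.318
endloop
endfacet
facet normal -0.894 -0.197 -0.403
outer loop
vertex 0.167 3.382 3.421
vertex 0.511 3.209 2.742
vertex 0.347 2.734 3.339
endloop
endfacet
facet normal -0.361 -0.215 0.907
outer loop
vertex 0.167 3.382 3.421
vertex 0.347 2.734 3.339
vertex 1.446 3.663 3.997
endloop
endfacet
facet normal -0.361 -0.216 0.907
outer loop
vertex 1.446 3.663 3.997
vertex 0.347 2.734 3.339
vertex 1.625 3.015 3.914
endloop
endfacet
facet normal 0.894 0.196 0.402
outer loop
vertex 1.446 3.663 3.997
vertex 1.625 3.015 3.914
vertex 1.789 3.491 3.318
endloop
endfacet
facet normal -0.894 -0.197 -0.402
outer loop
vertex 0.347 2.734 3.339
vertex 0.511 3.209 2.742
vertex 0.65 2.445 2.807
endloop
endfacet
facet normal -0.017 -0.883 0.470
outer loop
vertex 0.347 2.734 3.339
vertex 0.65 2.445 2.807
vertex 1.625 3.015 3.914
endloop
endfacet
facet normal -0.018 -0.882 0.470
outer loop
vertex 1.625 3.015 3.914
vertex 0.65 2.445 2.807
vertex 1.928 2.726 3.383
endloop
endfacet
facet normal 0.894 0.197 0.403
outer loop
vertex 1.625 3.015 3.914
vertex 1.928 2.726 3.383
vertex 1.789 3.491 3.318
endloop
endfacet
facet normal -0.894 -0.197 -0.402
outer loop
vertex 0.65 2.445 2.807
vertex 0.511 3.209 2.742
vertex 0.848 2.731 2.227
endloop
endfacet
facet normal 0.339 -0.885 -0.320
outer loop
vertex 0.65 2.445 2.807
vertex 0.848 2.731 2.227
vertex 1.928 2.726 3.383
endloop
endfacet
facet normal 0.339 -0.885 -0.320
outer loop
vertex 1.928 2.726 3.383
vertex 0.848 2.731 2.227
vertex 2.126 3.012 2.802
endloop
endfacet
facet normal 0.894 0.197 0.402
outer loop
vertex 1.928 2.726 3.383
vertex 2.126 3.012 2.802
vertex 1.789 3.491 3.318
endloop
endfacet
facet normal -0.548 0.215 0.809
outer loop
vertex -0.987 1.488 5.347
vertex -1.142 3.057 4.825
vertex -2.6 1.008 4.382
endloop
endfacet
facet normal 0.093 -0.945 0.314
outer loop
vertex -1.418 0.543 2.635
vertex -0.987 1.488 5.347
vertex -2.6 1.008 4.382
endloop
endfacet
facet normal -0.548 0.215 0.809
outer loop
vertex -2.6 1.008 4.382
vertex -1.142 3.057 4.825
vertex -2.756 2.576 3.86
endloop
endfacet
facet normal -0.832 -0.248 -0.497
outer loop
vertex -2.756 2.576 3.86
vertex -1.418 0.543 2.635
vertex -2.6 1.008 4.382
endloop
endfacet
facet normal 0.832 0.247 0.497
outer loop
vertex -0.987 1.488 5.347
vertex 0.04 2.592 3.078
vertex -1.142 3.057 4.825
endloop
endfacet
facet normal 0.094 -0.945 0.314
outer loop
vertex 0.196 1.024 3.6
vertex -0.987 1.488 5.347
vertex -1.418 0.543 2.635
endloop
endfacet
facet normal 0.831 0.248 0.497
outer loop
vertex 0.196 1.024 3.6
vertex 0.04 2.592 3.078
vertex -0.987 1.488 5.347
endloop
endfacet
facet normal -0.093 0.945 -0.315
outer loop
vertex -1.142 3.057 4.825
vertex 0.04 2.592 3.078
vertex -2.756 2.576 3.86
endloop
endfacet
facet normal -0.831 -0.248 -0.497
outer loop
vertex -1.573 2.112 2.113
vertex -1.418 0.543 2.635
vertex -2.756 2.576 3.86
endloop
endfacet
facet normal -0.093 0.945 -0.314
outer loop
vertex -2.756 2.576 3.86
vertex 0.04 2.592 3.078
vertex -1.573 2.112 2.113
endloop
endfacet
facet normal 0.548 -0.215 -0.809
outer loop
vertex -1.573 2.112 2.113
vertex 0.196 1.024 3.6
vertex -1.418 0.543 2.635
endloop
endfacet
facet normal 0.548 -0.215 -0.809
outer loop
vertex 0.04 2.592 3.078
vertex 0.196 1.024 3.6
vertex -1.573 2.112 2.113
endloop
endfacet

endsolid


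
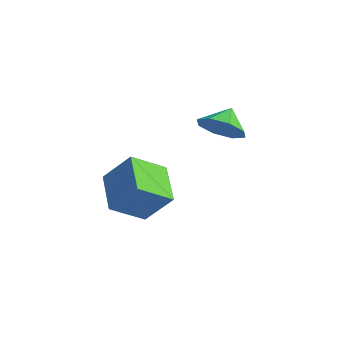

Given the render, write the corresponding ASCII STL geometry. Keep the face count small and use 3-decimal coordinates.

solid 
facet normal 0.401 -0.613 -0.680
outer loop
vertex -2.743 2.834 2.083
vertex -3.587 2.945 1.485
vertex -2.678 3.442 1.573
endloop
endfacet
facet normal 0.446 0.547 0.709
outer loop
vertex -2.743 2.834 2.083
vertex -2.678 3.442 1.573
vertex -4.053 3.655 2.275
endloop
endfacet
facet normal 0.401 -0.613 -0.681
outer loop
vertex -2.678 3.442 1.573
vertex -3.587 2.945 1.485
vertex -3.146 3.759 1.012
endloop
endfacet
facet normal 0.285 0.917 0.280
outer loop
vertex -2.678 3.442 1.573
vertex -3.146 3.759 1.012
vertex -4.053 3.655 2.275
endloop
endfacet
facet normal 0.401 -0.613 -0.681
outer loop
vertex -3.146 3.759 1.012
vertex -3.587 2.945 1.485
vertex -3.872 3.599 0.728
endloop
endfacet
facet normal -0.193 0.979 -0.058
outer loop
vertex -3.146 3.759 1.012
vertex -3.872 3.599 0.728
vertex -4.053 3.655 2.275
endloop
endfacet
facet normal 0.402 -0.613 -0.681
outer loop
vertex -3.872 3.599 0.728
vertex -3.587 2.945 1.485
vertex -4.431 3.055 0.888
endloop
endfacet
facet normal -0.709 0.697 -0.108
outer loop
vertex -3.872 3.599 0.728
vertex -4.431 3.055 0.888
vertex -4.053 3.655 2.275
endloop
endfacet
facet normal 0.402 -0.613 -0.681
outer loop
vertex -4.431 3.055 0.888
vertex -3.587 2.945 1.485
vertex -4.496 2.447 1.397
endloop
endfacet
facet normal -0.959 0.236 0.159
outer loop
vertex -4.431 3.055 0.888
vertex -4.496 2.447 1.397
vertex -4.053 3.655 2.275
endloop
endfacet
facet normal 0.401 -0.612 -0.681
outer loop
vertex -4.496 2.447 1.397
vertex -3.587 2.945 1.485
vertex -4.028 2.13 1.958
endloop
endfacet
facet normal -0.797 -0.135 0.588
outer loop
vertex -4.496 2.447 1.397
vertex -4.028 2.13 1.958
vertex -4.053 3.655 2.275
endloop
endfacet
facet normal 0.402 -0.613 -0.681
outer loop
vertex -4.028 2.13 1.958
vertex -3.587 2.945 1.485
vertex -3.302 2.291 2.242
endloop
endfacet
facet normal -0.319 -0.198 0.927
outer loop
vertex -4.028 2.13 1.958
vertex -3.302 2.291 2.242
vertex -4.053 3.655 2.275
endloop
endfacet
facet normal 0.402 -0.613 -0.681
outer loop
vertex -3.302 2.291 2.242
vertex -3.587 2.945 1.485
vertex -2.743 2.834 2.083
endloop
endfacet
facet normal 0.196 0.084 0.977
outer loop
vertex -3.302 2.291 2.242
vertex -2.743 2.834 2.083
vertex -4.053 3.655 2.275
endloop
endfacet
facet normal -0.518 -0.431 -0.739
outer loop
vertex -3.704 -1.989 -0.123
vertex -3.682 -0.536 -0.987
vertex -2.045 -2.521 -0.976
endloop
endfacet
facet normal -0.013 -0.860 0.511
outer loop
vertex -1.158 -1.784 0.287
vertex -3.704 -1.989 -0.123
vertex -2.045 -2.521 -0.976
endloop
endfacet
facet normal -0.518 -0.431 -0.739
outer loop
vertex -2.045 -2.521 -0.976
vertex -3.682 -0.536 -0.987
vertex -2.023 -1.068 -1.84
endloop
endfacet
facet normal 0.855 -0.275 -0.440
outer loop
vertex -2.023 -1.068 -1.84
vertex -1.158 -1.784 0.287
vertex -2.045 -2.521 -0.976
endloop
endfacet
facet normal -0.855 0.275 0.440
outer loop
vertex -3.704 -1.989 -0.123
vertex -2.795 0.201 0.276
vertex -3.682 -0.536 -0.987
endloop
endfacet
facet normal -0.013 -0.860 0.511
outer loop
vertex -2.817 -1.252 1.14
vertex -3.704 -1.989 -0.123
vertex -1.158 -1.784 0.287
endloop
endfacet
facet normal -0.855 0.275 0.440
outer loop
vertex -2.817 -1.252 1.14
vertex -2.795 0.201 0.276
vertex -3.704 -1.989 -0.123
endloop
endfacet
facet normal 0.013 0.860 -0.511
outer loop
vertex -3.682 -0.536 -0.987
vertex -2.795 0.201 0.276
vertex -2.023 -1.068 -1.84
endloop
endfacet
facet normal 0.855 -0.275 -0.440
outer loop
vertex -1.136 -0.331 -0.577
vertex -1.158 -1.784 0.287
vertex -2.023 -1.068 -1.84
endloop
endfacet
facet normal 0.013 0.860 -0.511
outer loop
vertex -2.023 -1.068 -1.84
vertex -2.795 0.201 0.276
vertex -1.136 -0.331 -0.577
endloop
endfacet
facet normal 0.518 0.431 0.739
outer loop
vertex -1.136 -0.331 -0.577
vertex -2.817 -1.252 1.14
vertex -1.158 -1.784 0.287
endloop
endfacet
facet normal 0.518 0.431 0.739
outer loop
vertex -2.795 0.201 0.276
vertex -2.817 -1.252 1.14
vertex -1.136 -0.331 -0.577
endloop
endfacet

endsolid


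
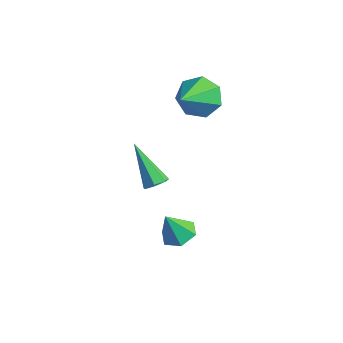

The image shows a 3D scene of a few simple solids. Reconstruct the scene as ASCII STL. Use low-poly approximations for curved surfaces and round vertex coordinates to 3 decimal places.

solid 
facet normal 0.649 0.038 -0.760
outer loop
vertex 2.408 -1.848 1.602
vertex 2.029 -2.012 1.27
vertex 2.158 -1.516 1.405
endloop
endfacet
facet normal 0.367 0.663 0.652
outer loop
vertex 2.408 -1.848 1.602
vertex 2.158 -1.516 1.405
vertex 0.731 -2.088 2.79
endloop
endfacet
facet normal 0.648 0.038 -0.760
outer loop
vertex 2.158 -1.516 1.405
vertex 2.029 -2.012 1.27
vertex 1.811 -1.557 1.107
endloop
endfacet
facet normal -0.241 0.959 0.148
outer loop
vertex 2.158 -1.516 1.405
vertex 1.811 -1.557 1.107
vertex 0.731 -2.088 2.79
endloop
endfacet
facet normal 0.649 0.039 -0.760
outer loop
vertex 1.811 -1.557 1.107
vertex 2.029 -2.012 1.27
vertex 1.628 -1.941 0.931
endloop
endfacet
facet normal -0.781 0.526 -0.335
outer loop
vertex 1.811 -1.557 1.107
vertex 1.628 -1.941 0.931
vertex 0.731 -2.088 2.79
endloop
endfacet
facet normal 0.649 0.038 -0.760
outer loop
vertex 1.628 -1.941 0.931
vertex 2.029 -2.012 1.27
vertex 1.747 -2.378 1.011
endloop
endfacet
facet normal -0.847 -0.310 -0.433
outer loop
vertex 1.628 -1.941 0.931
vertex 1.747 -2.378 1.011
vertex 0.731 -2.088 2.79
endloop
endfacet
facet normal 0.649 0.037 -0.760
outer loop
vertex 1.747 -2.378 1.011
vertex 2.029 -2.012 1.27
vertex 2.078 -2.539 1.286
endloop
endfacet
facet normal -0.388 -0.919 -0.072
outer loop
vertex 1.747 -2.378 1.011
vertex 2.078 -2.539 1.286
vertex 0.731 -2.088 2.79
endloop
endfacet
facet normal 0.648 0.037 -0.761
outer loop
vertex 2.078 -2.539 1.286
vertex 2.029 -2.012 1.27
vertex 2.373 -2.303 1.549
endloop
endfacet
facet normal 0.250 -0.843 0.476
outer loop
vertex 2.078 -2.539 1.286
vertex 2.373 -2.303 1.549
vertex 0.731 -2.088 2.79
endloop
endfacet
facet normal 0.649 0.039 -0.760
outer loop
vertex 2.373 -2.303 1.549
vertex 2.029 -2.012 1.27
vertex 2.408 -1.848 1.602
endloop
endfacet
facet normal 0.586 -0.138 0.799
outer loop
vertex 2.373 -2.303 1.549
vertex 2.408 -1.848 1.602
vertex 0.731 -2.088 2.79
endloop
endfacet
facet normal -0.412 0.744 -0.526
outer loop
vertex -1.08 2.644 0.864
vertex -1.764 2.791 1.607
vertex -0.845 3.22 1.494
endloop
endfacet
facet normal 0.964 -0.157 -0.216
outer loop
vertex -1.08 2.644 0.864
vertex -0.845 3.22 1.494
vertex -0.896 1.229 2.713
endloop
endfacet
facet normal -0.412 0.744 -0.526
outer loop
vertex -0.845 3.22 1.494
vertex -1.764 2.791 1.607
vertex -1.302 3.473 2.209
endloop
endfacet
facet normal 0.853 0.256 0.454
outer loop
vertex -0.845 3.22 1.494
vertex -1.302 3.473 2.209
vertex -0.896 1.229 2.713
endloop
endfacet
facet normal -0.413 0.744 -0.526
outer loop
vertex -1.302 3.473 2.209
vertex -1.764 2.791 1.607
vertex -2.106 3.212 2.471
endloop
endfacet
facet normal 0.225 0.252 0.941
outer loop
vertex -1.302 3.473 2.209
vertex -2.106 3.212 2.471
vertex -0.896 1.229 2.713
endloop
endfacet
facet normal -0.414 0.743 -0.526
outer loop
vertex -2.106 3.212 2.471
vertex -1.764 2.791 1.607
vertex -2.652 2.633 2.083
endloop
endfacet
facet normal -0.448 -0.166 0.878
outer loop
vertex -2.106 3.212 2.471
vertex -2.652 2.633 2.083
vertex -0.896 1.229 2.713
endloop
endfacet
facet normal -0.414 0.743 -0.526
outer loop
vertex -2.652 2.633 2.083
vertex -1.764 2.791 1.607
vertex -2.529 2.173 1.336
endloop
endfacet
facet normal -0.659 -0.684 0.313
outer loop
vertex -2.652 2.633 2.083
vertex -2.529 2.173 1.336
vertex -0.896 1.229 2.713
endloop
endfacet
facet normal -0.414 0.743 -0.527
outer loop
vertex -2.529 2.173 1.336
vertex -1.764 2.791 1.607
vertex -1.83 2.178 0.794
endloop
endfacet
facet normal -0.249 -0.911 -0.329
outer loop
vertex -2.529 2.173 1.336
vertex -1.83 2.178 0.794
vertex -0.896 1.229 2.713
endloop
endfacet
facet normal -0.413 0.743 -0.527
outer loop
vertex -1.83 2.178 0.794
vertex -1.764 2.791 1.607
vertex -1.08 2.644 0.864
endloop
endfacet
facet normal 0.473 -0.676 -0.565
outer loop
vertex -1.83 2.178 0.794
vertex -1.08 2.644 0.864
vertex -0.896 1.229 2.713
endloop
endfacet
facet normal 0.123 0.394 -0.911
outer loop
vertex 1.7 0.099 -3.226
vertex 1.034 -0.232 -3.459
vertex 1.026 0.484 -3.15
endloop
endfacet
facet normal 0.382 0.519 0.765
outer loop
vertex 1.7 0.099 -3.226
vertex 1.026 0.484 -3.15
vertex 0.866 -0.768 -2.221
endloop
endfacet
facet normal 0.124 0.394 -0.911
outer loop
vertex 1.026 0.484 -3.15
vertex 1.034 -0.232 -3.459
vertex 0.36 0.153 -3.384
endloop
endfacet
facet normal -0.507 0.554 0.660
outer loop
vertex 1.026 0.484 -3.15
vertex 0.36 0.153 -3.384
vertex 0.866 -0.768 -2.221
endloop
endfacet
facet normal 0.124 0.394 -0.911
outer loop
vertex 0.36 0.153 -3.384
vertex 1.034 -0.232 -3.459
vertex 0.367 -0.563 -3.693
endloop
endfacet
facet normal -0.944 -0.139 0.301
outer loop
vertex 0.36 0.153 -3.384
vertex 0.367 -0.563 -3.693
vertex 0.866 -0.768 -2.221
endloop
endfacet
facet normal 0.124 0.394 -0.911
outer loop
vertex 0.367 -0.563 -3.693
vertex 1.034 -0.232 -3.459
vertex 1.041 -0.948 -3.768
endloop
endfacet
facet normal -0.492 -0.870 0.046
outer loop
vertex 0.367 -0.563 -3.693
vertex 1.041 -0.948 -3.768
vertex 0.866 -0.768 -2.221
endloop
endfacet
facet normal 0.123 0.394 -0.911
outer loop
vertex 1.041 -0.948 -3.768
vertex 1.034 -0.232 -3.459
vertex 1.708 -0.617 -3.535
endloop
endfacet
facet normal 0.397 -0.905 0.150
outer loop
vertex 1.041 -0.948 -3.768
vertex 1.708 -0.617 -3.535
vertex 0.866 -0.768 -2.221
endloop
endfacet
facet normal 0.123 0.394 -0.911
outer loop
vertex 1.708 -0.617 -3.535
vertex 1.034 -0.232 -3.459
vertex 1.7 0.099 -3.226
endloop
endfacet
facet normal 0.834 -0.211 0.510
outer loop
vertex 1.708 -0.617 -3.535
vertex 1.7 0.099 -3.226
vertex 0.866 -0.768 -2.221
endloop
endfacet

endsolid


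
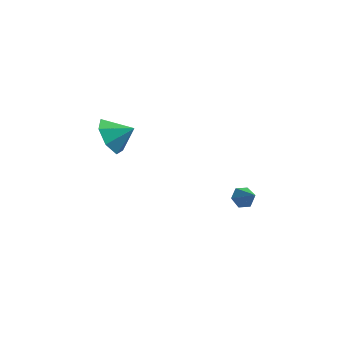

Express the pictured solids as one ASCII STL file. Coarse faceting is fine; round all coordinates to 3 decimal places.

solid 
facet normal -0.655 0.440 -0.614
outer loop
vertex 2.987 -2.09 -3.738
vertex 2.584 -2.517 -3.614
vertex 2.606 -2.019 -3.28
endloop
endfacet
facet normal 0.642 0.630 0.437
outer loop
vertex 2.987 -2.09 -3.738
vertex 2.606 -2.019 -3.28
vertex 3.336 -3.023 -2.906
endloop
endfacet
facet normal -0.654 0.441 -0.615
outer loop
vertex 2.606 -2.019 -3.28
vertex 2.584 -2.517 -3.614
vertex 2.202 -2.445 -3.156
endloop
endfacet
facet normal -0.046 0.319 0.947
outer loop
vertex 2.606 -2.019 -3.28
vertex 2.202 -2.445 -3.156
vertex 3.336 -3.023 -2.906
endloop
endfacet
facet normal -0.654 0.441 -0.615
outer loop
vertex 2.202 -2.445 -3.156
vertex 2.584 -2.517 -3.614
vertex 2.18 -2.943 -3.49
endloop
endfacet
facet normal -0.419 -0.493 0.762
outer loop
vertex 2.202 -2.445 -3.156
vertex 2.18 -2.943 -3.49
vertex 3.336 -3.023 -2.906
endloop
endfacet
facet normal -0.653 0.441 -0.616
outer loop
vertex 2.18 -2.943 -3.49
vertex 2.584 -2.517 -3.614
vertex 2.562 -3.015 -3.947
endloop
endfacet
facet normal -0.104 -0.992 0.070
outer loop
vertex 2.18 -2.943 -3.49
vertex 2.562 -3.015 -3.947
vertex 3.336 -3.023 -2.906
endloop
endfacet
facet normal -0.653 0.441 -0.616
outer loop
vertex 2.562 -3.015 -3.947
vertex 2.584 -2.517 -3.614
vertex 2.966 -2.589 -4.071
endloop
endfacet
facet normal 0.584 -0.682 -0.440
outer loop
vertex 2.562 -3.015 -3.947
vertex 2.966 -2.589 -4.071
vertex 3.336 -3.023 -2.906
endloop
endfacet
facet normal -0.654 0.439 -0.616
outer loop
vertex 2.966 -2.589 -4.071
vertex 2.584 -2.517 -3.614
vertex 2.987 -2.09 -3.738
endloop
endfacet
facet normal 0.958 0.130 -0.256
outer loop
vertex 2.966 -2.589 -4.071
vertex 2.987 -2.09 -3.738
vertex 3.336 -3.023 -2.906
endloop
endfacet
facet normal -0.828 -0.253 -0.500
outer loop
vertex -3.032 -2.945 -1.643
vertex -3.53 -3.146 -0.717
vertex -3.481 -2.226 -1.263
endloop
endfacet
facet normal 0.734 0.613 -0.293
outer loop
vertex -3.032 -2.945 -1.643
vertex -3.481 -2.226 -1.263
vertex -2.51 -2.834 -0.103
endloop
endfacet
facet normal -0.829 -0.252 -0.500
outer loop
vertex -3.481 -2.226 -1.263
vertex -3.53 -3.146 -0.717
vertex -3.966 -2.2 -0.472
endloop
endfacet
facet normal 0.352 0.917 0.186
outer loop
vertex -3.481 -2.226 -1.263
vertex -3.966 -2.2 -0.472
vertex -2.51 -2.834 -0.103
endloop
endfacet
facet normal -0.829 -0.252 -0.500
outer loop
vertex -3.966 -2.2 -0.472
vertex -3.53 -3.146 -0.717
vertex -4.123 -2.886 0.135
endloop
endfacet
facet normal 0.091 0.648 0.756
outer loop
vertex -3.966 -2.2 -0.472
vertex -4.123 -2.886 0.135
vertex -2.51 -2.834 -0.103
endloop
endfacet
facet normal -0.829 -0.253 -0.499
outer loop
vertex -4.123 -2.886 0.135
vertex -3.53 -3.146 -0.717
vertex -3.832 -3.767 0.099
endloop
endfacet
facet normal 0.146 0.008 0.989
outer loop
vertex -4.123 -2.886 0.135
vertex -3.832 -3.767 0.099
vertex -2.51 -2.834 -0.103
endloop
endfacet
facet normal -0.829 -0.253 -0.499
outer loop
vertex -3.832 -3.767 0.099
vertex -3.53 -3.146 -0.717
vertex -3.314 -4.18 -0.551
endloop
endfacet
facet normal 0.476 -0.520 0.709
outer loop
vertex -3.832 -3.767 0.099
vertex -3.314 -4.18 -0.551
vertex -2.51 -2.834 -0.103
endloop
endfacet
facet normal -0.828 -0.253 -0.500
outer loop
vertex -3.314 -4.18 -0.551
vertex -3.53 -3.146 -0.717
vertex -2.958 -3.814 -1.326
endloop
endfacet
facet normal 0.832 -0.540 0.127
outer loop
vertex -3.314 -4.18 -0.551
vertex -2.958 -3.814 -1.326
vertex -2.51 -2.834 -0.103
endloop
endfacet
facet normal -0.828 -0.253 -0.500
outer loop
vertex -2.958 -3.814 -1.326
vertex -3.53 -3.146 -0.717
vertex -3.032 -2.945 -1.643
endloop
endfacet
facet normal 0.947 -0.036 -0.319
outer loop
vertex -2.958 -3.814 -1.326
vertex -3.032 -2.945 -1.643
vertex -2.51 -2.834 -0.103
endloop
endfacet

endsolid


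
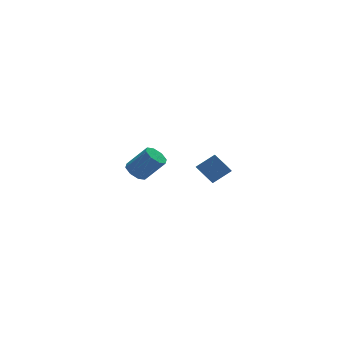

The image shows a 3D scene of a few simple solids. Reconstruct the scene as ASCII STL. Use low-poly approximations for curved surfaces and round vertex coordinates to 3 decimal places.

solid 
facet normal -0.502 -0.558 0.661
outer loop
vertex 0.169 -4.227 1.654
vertex -0.15 -3.348 2.153
vertex -0.877 -4.178 0.9
endloop
endfacet
facet normal 0.301 -0.829 -0.472
outer loop
vertex -0.35 -3.592 0.207
vertex 0.169 -4.227 1.654
vertex -0.877 -4.178 0.9
endloop
endfacet
facet normal -0.502 -0.558 0.661
outer loop
vertex -0.877 -4.178 0.9
vertex -0.15 -3.348 2.153
vertex -1.196 -3.299 1.4
endloop
endfacet
facet normal -0.811 0.038 -0.584
outer loop
vertex -1.196 -3.299 1.4
vertex -0.35 -3.592 0.207
vertex -0.877 -4.178 0.9
endloop
endfacet
facet normal 0.811 -0.038 0.585
outer loop
vertex 0.169 -4.227 1.654
vertex 0.377 -2.762 1.46
vertex -0.15 -3.348 2.153
endloop
endfacet
facet normal 0.301 -0.829 -0.472
outer loop
vertex 0.696 -3.641 0.96
vertex 0.169 -4.227 1.654
vertex -0.35 -3.592 0.207
endloop
endfacet
facet normal 0.811 -0.038 0.584
outer loop
vertex 0.696 -3.641 0.96
vertex 0.377 -2.762 1.46
vertex 0.169 -4.227 1.654
endloop
endfacet
facet normal -0.301 0.829 0.472
outer loop
vertex -0.15 -3.348 2.153
vertex 0.377 -2.762 1.46
vertex -1.196 -3.299 1.4
endloop
endfacet
facet normal -0.811 0.037 -0.584
outer loop
vertex -0.669 -2.713 0.706
vertex -0.35 -3.592 0.207
vertex -1.196 -3.299 1.4
endloop
endfacet
facet normal -0.301 0.829 0.471
outer loop
vertex -1.196 -3.299 1.4
vertex 0.377 -2.762 1.46
vertex -0.669 -2.713 0.706
endloop
endfacet
facet normal 0.502 0.558 -0.661
outer loop
vertex -0.669 -2.713 0.706
vertex 0.696 -3.641 0.96
vertex -0.35 -3.592 0.207
endloop
endfacet
facet normal 0.502 0.558 -0.661
outer loop
vertex 0.377 -2.762 1.46
vertex 0.696 -3.641 0.96
vertex -0.669 -2.713 0.706
endloop
endfacet
facet normal -0.566 0.330 -0.755
outer loop
vertex -1.358 4.244 -2.351
vertex -1.993 4.18 -1.903
vertex -1.473 4.744 -2.046
endloop
endfacet
facet normal 0.801 0.435 -0.411
outer loop
vertex -1.358 4.244 -2.351
vertex -1.473 4.744 -2.046
vertex -0.332 3.645 -0.986
endloop
endfacet
facet normal 0.801 0.436 -0.410
outer loop
vertex -0.332 3.645 -0.986
vertex -1.473 4.744 -2.046
vertex -0.447 4.144 -0.68
endloop
endfacet
facet normal 0.567 -0.332 0.754
outer loop
vertex -0.332 3.645 -0.986
vertex -0.447 4.144 -0.68
vertex -0.967 3.58 -0.537
endloop
endfacet
facet normal -0.567 0.331 -0.754
outer loop
vertex -1.473 4.744 -2.046
vertex -1.993 4.18 -1.903
vertex -1.893 4.913 -1.656
endloop
endfacet
facet normal 0.430 0.900 0.073
outer loop
vertex -1.473 4.744 -2.046
vertex -1.893 4.913 -1.656
vertex -0.447 4.144 -0.68
endloop
endfacet
facet normal 0.430 0.900 0.073
outer loop
vertex -0.447 4.144 -0.68
vertex -1.893 4.913 -1.656
vertex -0.867 4.313 -0.291
endloop
endfacet
facet normal 0.566 -0.331 0.755
outer loop
vertex -0.447 4.144 -0.68
vertex -0.867 4.313 -0.291
vertex -0.967 3.58 -0.537
endloop
endfacet
facet normal -0.567 0.331 -0.754
outer loop
vertex -1.893 4.913 -1.656
vertex -1.993 4.18 -1.903
vertex -2.371 4.653 -1.411
endloop
endfacet
facet normal -0.192 0.837 0.513
outer loop
vertex -1.893 4.913 -1.656
vertex -2.371 4.653 -1.411
vertex -0.867 4.313 -0.291
endloop
endfacet
facet normal -0.192 0.837 0.513
outer loop
vertex -0.867 4.313 -0.291
vertex -2.371 4.653 -1.411
vertex -1.345 4.053 -0.046
endloop
endfacet
facet normal 0.567 -0.331 0.755
outer loop
vertex -0.867 4.313 -0.291
vertex -1.345 4.053 -0.046
vertex -0.967 3.58 -0.537
endloop
endfacet
facet normal -0.567 0.331 -0.754
outer loop
vertex -2.371 4.653 -1.411
vertex -1.993 4.18 -1.903
vertex -2.628 4.115 -1.454
endloop
endfacet
facet normal -0.703 0.283 0.653
outer loop
vertex -2.371 4.653 -1.411
vertex -2.628 4.115 -1.454
vertex -1.345 4.053 -0.046
endloop
endfacet
facet normal -0.702 0.284 0.653
outer loop
vertex -1.345 4.053 -0.046
vertex -2.628 4.115 -1.454
vertex -1.602 3.516 -0.089
endloop
endfacet
facet normal 0.566 -0.331 0.755
outer loop
vertex -1.345 4.053 -0.046
vertex -1.602 3.516 -0.089
vertex -0.967 3.58 -0.537
endloop
endfacet
facet normal -0.567 0.332 -0.754
outer loop
vertex -2.628 4.115 -1.454
vertex -1.993 4.18 -1.903
vertex -2.513 3.616 -1.76
endloop
endfacet
facet normal -0.801 -0.436 0.410
outer loop
vertex -2.628 4.115 -1.454
vertex -2.513 3.616 -1.76
vertex -1.602 3.516 -0.089
endloop
endfacet
facet normal -0.801 -0.435 0.411
outer loop
vertex -1.602 3.516 -0.089
vertex -2.513 3.616 -1.76
vertex -1.487 3.016 -0.394
endloop
endfacet
facet normal 0.566 -0.330 0.755
outer loop
vertex -1.602 3.516 -0.089
vertex -1.487 3.016 -0.394
vertex -0.967 3.58 -0.537
endloop
endfacet
facet normal -0.566 0.331 -0.755
outer loop
vertex -2.513 3.616 -1.76
vertex -1.993 4.18 -1.903
vertex -2.093 3.447 -2.149
endloop
endfacet
facet normal -0.430 -0.900 -0.073
outer loop
vertex -2.513 3.616 -1.76
vertex -2.093 3.447 -2.149
vertex -1.487 3.016 -0.394
endloop
endfacet
facet normal -0.430 -0.900 -0.073
outer loop
vertex -1.487 3.016 -0.394
vertex -2.093 3.447 -2.149
vertex -1.067 2.847 -0.784
endloop
endfacet
facet normal 0.567 -0.331 0.754
outer loop
vertex -1.487 3.016 -0.394
vertex -1.067 2.847 -0.784
vertex -0.967 3.58 -0.537
endloop
endfacet
facet normal -0.567 0.331 -0.755
outer loop
vertex -2.093 3.447 -2.149
vertex -1.993 4.18 -1.903
vertex -1.615 3.707 -2.394
endloop
endfacet
facet normal 0.192 -0.837 -0.513
outer loop
vertex -2.093 3.447 -2.149
vertex -1.615 3.707 -2.394
vertex -1.067 2.847 -0.784
endloop
endfacet
facet normal 0.192 -0.837 -0.513
outer loop
vertex -1.067 2.847 -0.784
vertex -1.615 3.707 -2.394
vertex -0.589 3.107 -1.029
endloop
endfacet
facet normal 0.567 -0.331 0.754
outer loop
vertex -1.067 2.847 -0.784
vertex -0.589 3.107 -1.029
vertex -0.967 3.58 -0.537
endloop
endfacet
facet normal -0.566 0.331 -0.755
outer loop
vertex -1.615 3.707 -2.394
vertex -1.993 4.18 -1.903
vertex -1.358 4.244 -2.351
endloop
endfacet
facet normal 0.702 -0.284 -0.653
outer loop
vertex -1.615 3.707 -2.394
vertex -1.358 4.244 -2.351
vertex -0.589 3.107 -1.029
endloop
endfacet
facet normal 0.703 -0.284 -0.653
outer loop
vertex -0.589 3.107 -1.029
vertex -1.358 4.244 -2.351
vertex -0.332 3.645 -0.986
endloop
endfacet
facet normal 0.567 -0.331 0.754
outer loop
vertex -0.589 3.107 -1.029
vertex -0.332 3.645 -0.986
vertex -0.967 3.58 -0.537
endloop
endfacet

endsolid


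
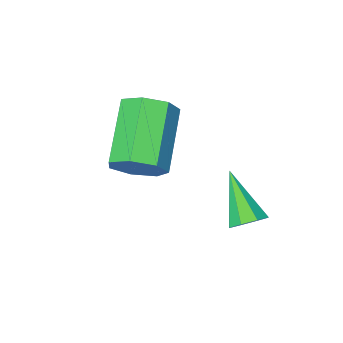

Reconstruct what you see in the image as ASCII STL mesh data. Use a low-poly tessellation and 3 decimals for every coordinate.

solid 
facet normal 0.591 0.643 -0.488
outer loop
vertex -0.458 1.966 0.351
vertex -0.798 1.753 -0.341
vertex -1.015 2.335 0.163
endloop
endfacet
facet normal 0.086 0.552 0.830
outer loop
vertex -0.458 1.966 0.351
vertex -1.015 2.335 0.163
vertex -1.621 0.7 1.313
endloop
endfacet
facet normal 0.086 0.552 0.830
outer loop
vertex -1.621 0.7 1.313
vertex -1.015 2.335 0.163
vertex -2.178 1.069 1.125
endloop
endfacet
facet normal -0.590 -0.642 0.489
outer loop
vertex -1.621 0.7 1.313
vertex -2.178 1.069 1.125
vertex -1.962 0.487 0.621
endloop
endfacet
facet normal 0.591 0.643 -0.488
outer loop
vertex -1.015 2.335 0.163
vertex -0.798 1.753 -0.341
vertex -1.409 2.266 -0.405
endloop
endfacet
facet normal -0.574 0.760 0.306
outer loop
vertex -1.015 2.335 0.163
vertex -1.409 2.266 -0.405
vertex -2.178 1.069 1.125
endloop
endfacet
facet normal -0.574 0.760 0.306
outer loop
vertex -2.178 1.069 1.125
vertex -1.409 2.266 -0.405
vertex -2.572 1.0 0.557
endloop
endfacet
facet normal -0.591 -0.642 0.488
outer loop
vertex -2.178 1.069 1.125
vertex -2.572 1.0 0.557
vertex -1.962 0.487 0.621
endloop
endfacet
facet normal 0.590 0.642 -0.489
outer loop
vertex -1.409 2.266 -0.405
vertex -0.798 1.753 -0.341
vertex -1.343 1.81 -0.924
endloop
endfacet
facet normal -0.801 0.395 -0.449
outer loop
vertex -1.409 2.266 -0.405
vertex -1.343 1.81 -0.924
vertex -2.572 1.0 0.557
endloop
endfacet
facet normal -0.801 0.395 -0.449
outer loop
vertex -2.572 1.0 0.557
vertex -1.343 1.81 -0.924
vertex -2.506 0.544 0.038
endloop
endfacet
facet normal -0.591 -0.642 0.489
outer loop
vertex -2.572 1.0 0.557
vertex -2.506 0.544 0.038
vertex -1.962 0.487 0.621
endloop
endfacet
facet normal 0.590 0.643 -0.488
outer loop
vertex -1.343 1.81 -0.924
vertex -0.798 1.753 -0.341
vertex -0.867 1.312 -1.005
endloop
endfacet
facet normal -0.426 -0.266 -0.865
outer loop
vertex -1.343 1.81 -0.924
vertex -0.867 1.312 -1.005
vertex -2.506 0.544 0.038
endloop
endfacet
facet normal -0.426 -0.266 -0.865
outer loop
vertex -2.506 0.544 0.038
vertex -0.867 1.312 -1.005
vertex -2.03 0.046 -0.043
endloop
endfacet
facet normal -0.590 -0.643 0.488
outer loop
vertex -2.506 0.544 0.038
vertex -2.03 0.046 -0.043
vertex -1.962 0.487 0.621
endloop
endfacet
facet normal 0.591 0.642 -0.488
outer loop
vertex -0.867 1.312 -1.005
vertex -0.798 1.753 -0.341
vertex -0.339 1.145 -0.585
endloop
endfacet
facet normal 0.271 -0.728 -0.630
outer loop
vertex -0.867 1.312 -1.005
vertex -0.339 1.145 -0.585
vertex -2.03 0.046 -0.043
endloop
endfacet
facet normal 0.271 -0.728 -0.630
outer loop
vertex -2.03 0.046 -0.043
vertex -0.339 1.145 -0.585
vertex -1.502 -0.121 0.377
endloop
endfacet
facet normal -0.591 -0.643 0.487
outer loop
vertex -2.03 0.046 -0.043
vertex -1.502 -0.121 0.377
vertex -1.962 0.487 0.621
endloop
endfacet
facet normal 0.590 0.642 -0.489
outer loop
vertex -0.339 1.145 -0.585
vertex -0.798 1.753 -0.341
vertex -0.157 1.437 0.018
endloop
endfacet
facet normal 0.764 -0.641 0.080
outer loop
vertex -0.339 1.145 -0.585
vertex -0.157 1.437 0.018
vertex -1.502 -0.121 0.377
endloop
endfacet
facet normal 0.764 -0.641 0.080
outer loop
vertex -1.502 -0.121 0.377
vertex -0.157 1.437 0.018
vertex -1.32 0.171 0.98
endloop
endfacet
facet normal -0.590 -0.643 0.489
outer loop
vertex -1.502 -0.121 0.377
vertex -1.32 0.171 0.98
vertex -1.962 0.487 0.621
endloop
endfacet
facet normal 0.590 0.643 -0.488
outer loop
vertex -0.157 1.437 0.018
vertex -0.798 1.753 -0.341
vertex -0.458 1.966 0.351
endloop
endfacet
facet normal 0.681 -0.071 0.729
outer loop
vertex -0.157 1.437 0.018
vertex -0.458 1.966 0.351
vertex -1.32 0.171 0.98
endloop
endfacet
facet normal 0.681 -0.071 0.729
outer loop
vertex -1.32 0.171 0.98
vertex -0.458 1.966 0.351
vertex -1.621 0.7 1.313
endloop
endfacet
facet normal -0.590 -0.643 0.489
outer loop
vertex -1.32 0.171 0.98
vertex -1.621 0.7 1.313
vertex -1.962 0.487 0.621
endloop
endfacet
facet normal 0.151 0.769 -0.621
outer loop
vertex -2.694 3.637 -2.16
vertex -3.088 3.427 -2.516
vertex -3.095 3.786 -2.073
endloop
endfacet
facet normal 0.301 0.278 0.912
outer loop
vertex -2.694 3.637 -2.16
vertex -3.095 3.786 -2.073
vertex -3.332 2.173 -1.504
endloop
endfacet
facet normal 0.151 0.769 -0.621
outer loop
vertex -3.095 3.786 -2.073
vertex -3.088 3.427 -2.516
vertex -3.491 3.725 -2.245
endloop
endfacet
facet normal -0.418 0.356 0.836
outer loop
vertex -3.095 3.786 -2.073
vertex -3.491 3.725 -2.245
vertex -3.332 2.173 -1.504
endloop
endfacet
facet normal 0.150 0.768 -0.622
outer loop
vertex -3.491 3.725 -2.245
vertex -3.088 3.427 -2.516
vertex -3.651 3.489 -2.575
endloop
endfacet
facet normal -0.920 0.088 0.383
outer loop
vertex -3.491 3.725 -2.245
vertex -3.651 3.489 -2.575
vertex -3.332 2.173 -1.504
endloop
endfacet
facet normal 0.150 0.769 -0.621
outer loop
vertex -3.651 3.489 -2.575
vertex -3.088 3.427 -2.516
vertex -3.481 3.217 -2.871
endloop
endfacet
facet normal -0.911 -0.370 -0.183
outer loop
vertex -3.651 3.489 -2.575
vertex -3.481 3.217 -2.871
vertex -3.332 2.173 -1.504
endloop
endfacet
facet normal 0.148 0.770 -0.620
outer loop
vertex -3.481 3.217 -2.871
vertex -3.088 3.427 -2.516
vertex -3.08 3.069 -2.959
endloop
endfacet
facet normal -0.394 -0.751 -0.531
outer loop
vertex -3.481 3.217 -2.871
vertex -3.08 3.069 -2.959
vertex -3.332 2.173 -1.504
endloop
endfacet
facet normal 0.151 0.770 -0.620
outer loop
vertex -3.08 3.069 -2.959
vertex -3.088 3.427 -2.516
vertex -2.684 3.13 -2.787
endloop
endfacet
facet normal 0.325 -0.829 -0.454
outer loop
vertex -3.08 3.069 -2.959
vertex -2.684 3.13 -2.787
vertex -3.332 2.173 -1.504
endloop
endfacet
facet normal 0.151 0.770 -0.620
outer loop
vertex -2.684 3.13 -2.787
vertex -3.088 3.427 -2.516
vertex -2.524 3.365 -2.456
endloop
endfacet
facet normal 0.827 -0.562 -0.001
outer loop
vertex -2.684 3.13 -2.787
vertex -2.524 3.365 -2.456
vertex -3.332 2.173 -1.504
endloop
endfacet
facet normal 0.151 0.770 -0.621
outer loop
vertex -2.524 3.365 -2.456
vertex -3.088 3.427 -2.516
vertex -2.694 3.637 -2.16
endloop
endfacet
facet normal 0.818 -0.103 0.565
outer loop
vertex -2.524 3.365 -2.456
vertex -2.694 3.637 -2.16
vertex -3.332 2.173 -1.504
endloop
endfacet

endsolid
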